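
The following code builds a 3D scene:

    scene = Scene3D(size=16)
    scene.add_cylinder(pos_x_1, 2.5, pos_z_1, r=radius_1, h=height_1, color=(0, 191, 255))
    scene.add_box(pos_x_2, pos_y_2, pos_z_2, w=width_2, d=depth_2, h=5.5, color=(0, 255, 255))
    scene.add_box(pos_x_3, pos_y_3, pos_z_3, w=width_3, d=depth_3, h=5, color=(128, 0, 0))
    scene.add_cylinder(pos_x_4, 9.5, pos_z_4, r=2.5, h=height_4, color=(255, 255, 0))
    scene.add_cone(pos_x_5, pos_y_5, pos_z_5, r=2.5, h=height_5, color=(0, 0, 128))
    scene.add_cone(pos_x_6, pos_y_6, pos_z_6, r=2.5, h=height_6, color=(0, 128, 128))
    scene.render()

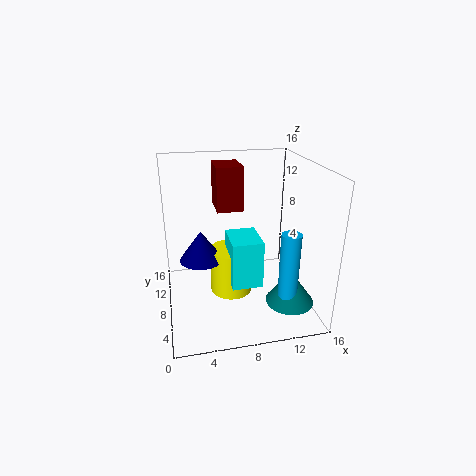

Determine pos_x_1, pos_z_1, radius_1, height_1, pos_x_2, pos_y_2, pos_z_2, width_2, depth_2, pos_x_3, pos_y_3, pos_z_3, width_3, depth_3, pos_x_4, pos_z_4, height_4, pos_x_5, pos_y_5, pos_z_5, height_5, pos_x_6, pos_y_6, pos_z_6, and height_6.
pos_x_1 = 12; pos_z_1 = 3.5; radius_1 = 1; height_1 = 7; pos_x_2 = 7; pos_y_2 = 6; pos_z_2 = 2.5; width_2 = 3.5; depth_2 = 4.5; pos_x_3 = 6; pos_y_3 = 9.5; pos_z_3 = 10.5; width_3 = 3; depth_3 = 4; pos_x_4 = 7.5; pos_z_4 = 0.5; height_4 = 5.5; pos_x_5 = 4; pos_y_5 = 9.5; pos_z_5 = 5; height_5 = 3.5; pos_x_6 = 12.5; pos_y_6 = 3; pos_z_6 = 2.5; height_6 = 3.5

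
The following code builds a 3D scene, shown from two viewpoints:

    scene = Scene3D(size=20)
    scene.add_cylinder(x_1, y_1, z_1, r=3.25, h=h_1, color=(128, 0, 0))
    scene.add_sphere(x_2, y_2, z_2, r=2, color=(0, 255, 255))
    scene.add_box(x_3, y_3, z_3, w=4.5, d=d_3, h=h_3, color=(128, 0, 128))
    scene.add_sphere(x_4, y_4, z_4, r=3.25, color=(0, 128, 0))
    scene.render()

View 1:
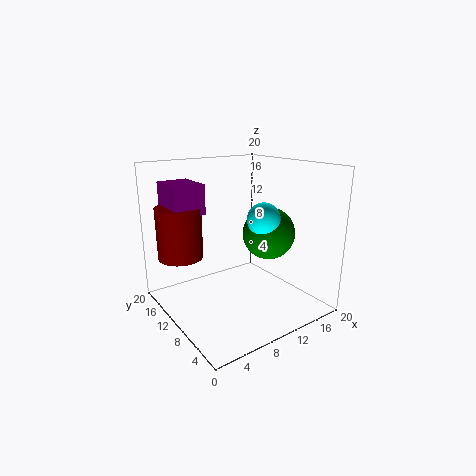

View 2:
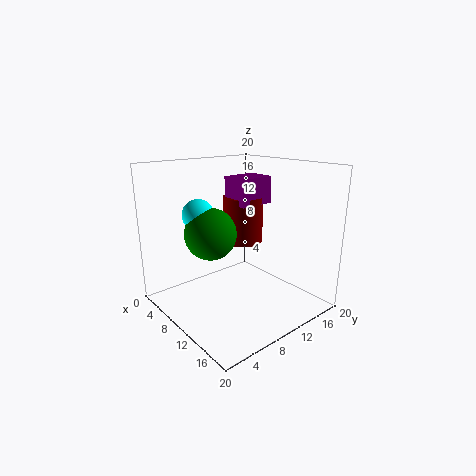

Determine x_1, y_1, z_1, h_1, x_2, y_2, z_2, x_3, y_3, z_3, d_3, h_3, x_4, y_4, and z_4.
x_1 = 4
y_1 = 16
z_1 = 6.5
h_1 = 7.5
x_2 = 9.5
y_2 = 4
z_2 = 14.25
x_3 = 2.5
y_3 = 13.5
z_3 = 13
d_3 = 5.75
h_3 = 4.25
x_4 = 11
y_4 = 4.75
z_4 = 12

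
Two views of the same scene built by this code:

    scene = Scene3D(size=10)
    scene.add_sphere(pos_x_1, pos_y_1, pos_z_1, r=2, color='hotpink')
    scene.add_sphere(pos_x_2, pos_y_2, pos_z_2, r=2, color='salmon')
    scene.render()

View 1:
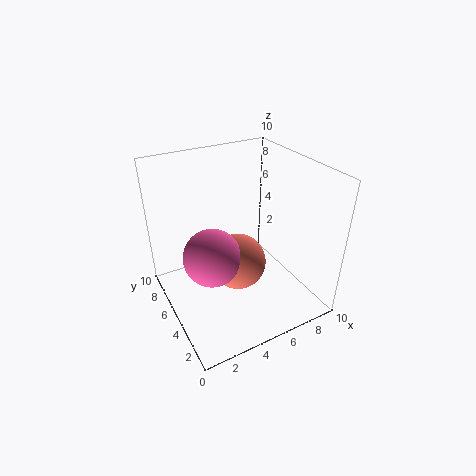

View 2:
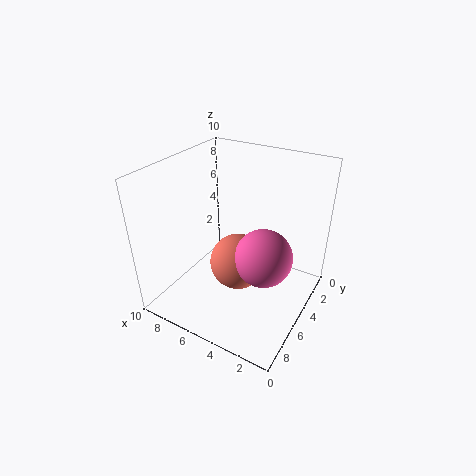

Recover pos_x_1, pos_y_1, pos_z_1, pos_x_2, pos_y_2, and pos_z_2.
pos_x_1 = 3, pos_y_1 = 5, pos_z_1 = 4, pos_x_2 = 5, pos_y_2 = 5, pos_z_2 = 3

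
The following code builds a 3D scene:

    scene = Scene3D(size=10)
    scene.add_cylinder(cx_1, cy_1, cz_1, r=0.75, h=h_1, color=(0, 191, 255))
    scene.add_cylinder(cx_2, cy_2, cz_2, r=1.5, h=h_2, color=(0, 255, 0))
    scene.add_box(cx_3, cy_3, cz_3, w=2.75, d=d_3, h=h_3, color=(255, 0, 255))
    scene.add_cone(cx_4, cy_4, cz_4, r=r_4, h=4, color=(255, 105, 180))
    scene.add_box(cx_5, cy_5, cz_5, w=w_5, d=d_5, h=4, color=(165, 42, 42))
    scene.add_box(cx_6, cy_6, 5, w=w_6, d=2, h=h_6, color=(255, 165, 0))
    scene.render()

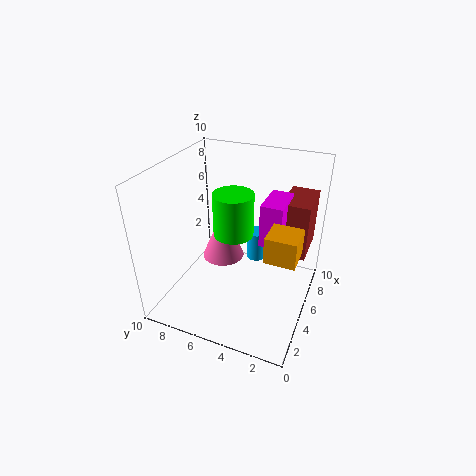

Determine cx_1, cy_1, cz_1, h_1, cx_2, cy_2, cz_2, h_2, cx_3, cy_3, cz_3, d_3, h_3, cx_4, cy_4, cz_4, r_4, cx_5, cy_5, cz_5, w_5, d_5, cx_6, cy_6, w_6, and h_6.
cx_1 = 7.5, cy_1 = 4.5, cz_1 = 2, h_1 = 2.25, cx_2 = 6.5, cy_2 = 6, cz_2 = 4.25, h_2 = 3.25, cx_3 = 5, cy_3 = 2, cz_3 = 4.75, d_3 = 1.5, h_3 = 3, cx_4 = 8.25, cy_4 = 7.75, cz_4 = 0.75, r_4 = 1.75, cx_5 = 6.25, cy_5 = 0.5, cz_5 = 3.5, w_5 = 3.25, d_5 = 2, cx_6 = 3, cy_6 = 0.5, w_6 = 2, h_6 = 1.75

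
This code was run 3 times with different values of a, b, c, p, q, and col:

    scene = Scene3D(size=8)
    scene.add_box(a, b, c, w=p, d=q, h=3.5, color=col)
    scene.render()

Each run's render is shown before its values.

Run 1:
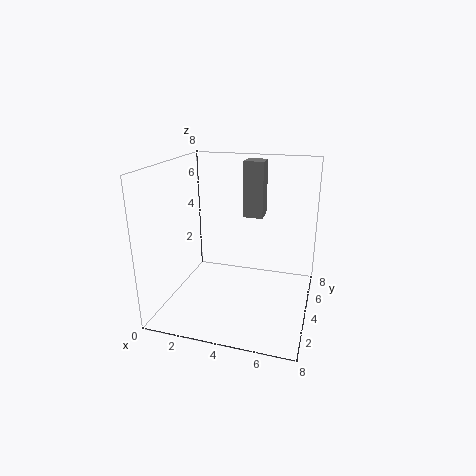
a = 3.5
b = 6.75
c = 4.25
p = 1.25
q = 1.25
col = 'gray'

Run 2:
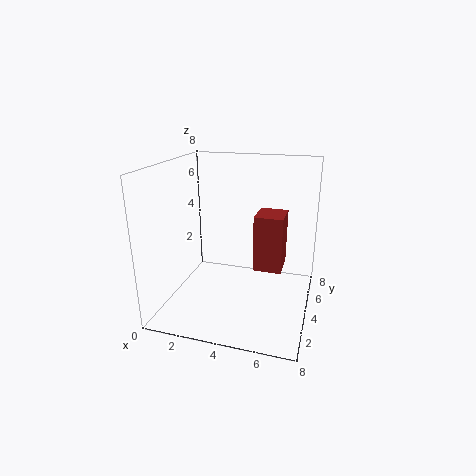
a = 4.5
b = 5.5
c = 1.25
p = 1.75
q = 2
col = 'brown'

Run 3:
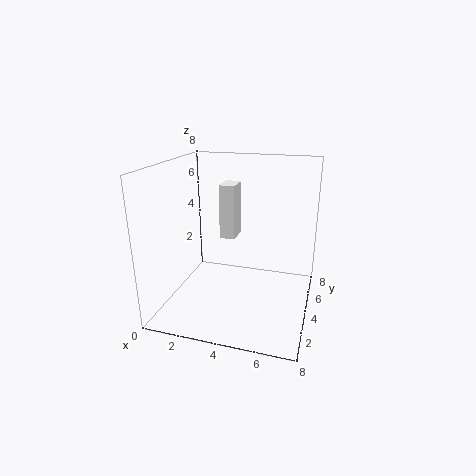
a = 2
b = 6.5
c = 2.75
p = 1
q = 1.5
col = 'white'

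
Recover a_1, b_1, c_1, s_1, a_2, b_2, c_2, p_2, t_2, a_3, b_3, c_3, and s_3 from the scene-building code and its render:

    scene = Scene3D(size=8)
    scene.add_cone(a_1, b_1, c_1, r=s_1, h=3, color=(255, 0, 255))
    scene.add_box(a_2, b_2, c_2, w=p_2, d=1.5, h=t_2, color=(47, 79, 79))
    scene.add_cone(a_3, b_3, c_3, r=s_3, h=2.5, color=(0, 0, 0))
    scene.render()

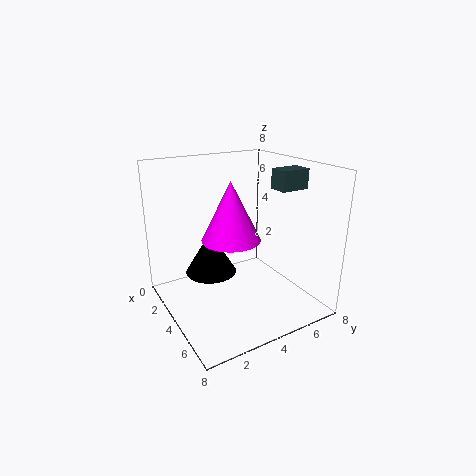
a_1 = 5, b_1 = 3, c_1 = 4.5, s_1 = 1.5, a_2 = 5.5, b_2 = 5, c_2 = 7, p_2 = 1, t_2 = 1, a_3 = 2.5, b_3 = 3, c_3 = 1.5, s_3 = 1.5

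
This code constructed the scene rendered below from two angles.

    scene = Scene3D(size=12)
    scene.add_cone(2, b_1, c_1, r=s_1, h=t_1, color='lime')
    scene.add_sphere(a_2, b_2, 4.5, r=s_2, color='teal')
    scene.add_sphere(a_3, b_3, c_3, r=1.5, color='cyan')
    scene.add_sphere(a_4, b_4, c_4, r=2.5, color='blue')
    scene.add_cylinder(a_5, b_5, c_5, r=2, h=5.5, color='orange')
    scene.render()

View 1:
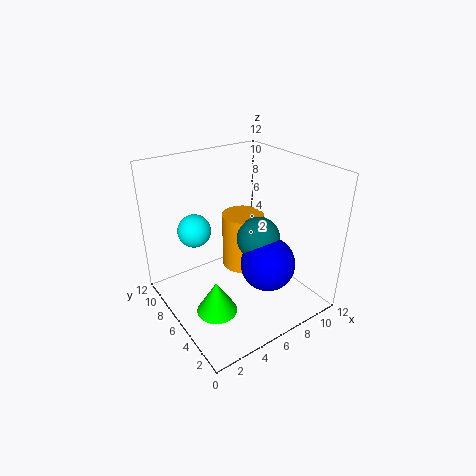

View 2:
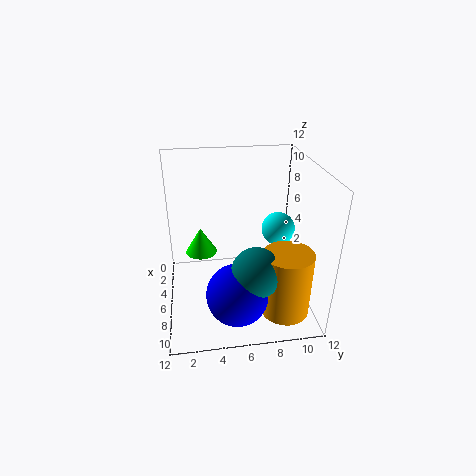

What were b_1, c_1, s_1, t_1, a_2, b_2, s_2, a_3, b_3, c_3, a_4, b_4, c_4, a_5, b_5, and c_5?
b_1 = 3, c_1 = 2.5, s_1 = 1.5, t_1 = 2.5, a_2 = 9, b_2 = 7, s_2 = 2, a_3 = 4, b_3 = 10, c_3 = 5.5, a_4 = 9, b_4 = 5.5, c_4 = 2.5, a_5 = 9, b_5 = 9.5, c_5 = 0.5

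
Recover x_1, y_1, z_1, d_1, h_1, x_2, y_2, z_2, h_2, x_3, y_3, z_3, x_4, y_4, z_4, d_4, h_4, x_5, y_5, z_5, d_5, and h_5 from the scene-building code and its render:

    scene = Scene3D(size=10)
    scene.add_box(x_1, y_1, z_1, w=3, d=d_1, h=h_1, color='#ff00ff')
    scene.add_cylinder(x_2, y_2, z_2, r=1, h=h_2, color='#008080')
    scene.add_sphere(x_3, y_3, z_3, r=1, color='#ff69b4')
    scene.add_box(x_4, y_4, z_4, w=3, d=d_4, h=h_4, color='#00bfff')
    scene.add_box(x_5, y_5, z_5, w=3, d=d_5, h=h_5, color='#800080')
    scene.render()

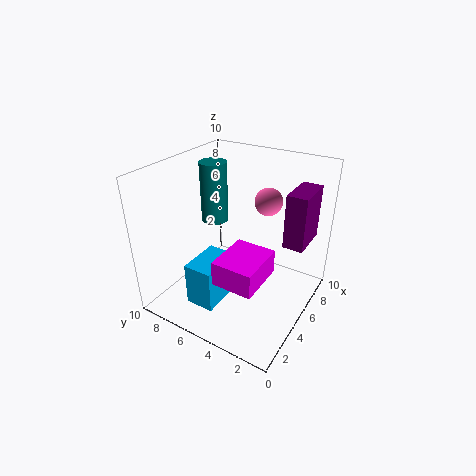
x_1 = 0.5, y_1 = 1.5, z_1 = 4.5, d_1 = 2.5, h_1 = 1.5, x_2 = 6.5, y_2 = 8, z_2 = 5, h_2 = 4.5, x_3 = 7.5, y_3 = 4, z_3 = 7, x_4 = 1.5, y_4 = 5, z_4 = 1, d_4 = 2, h_4 = 3, x_5 = 7, y_5 = 1, z_5 = 4, d_5 = 1.5, h_5 = 4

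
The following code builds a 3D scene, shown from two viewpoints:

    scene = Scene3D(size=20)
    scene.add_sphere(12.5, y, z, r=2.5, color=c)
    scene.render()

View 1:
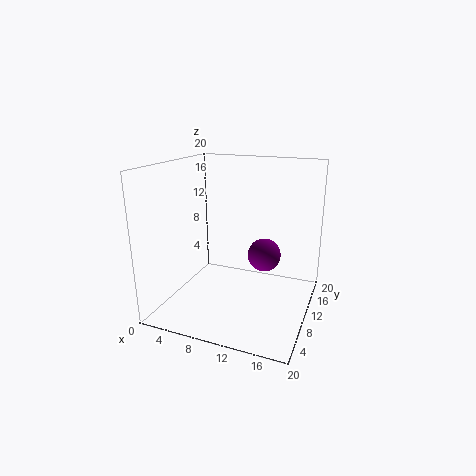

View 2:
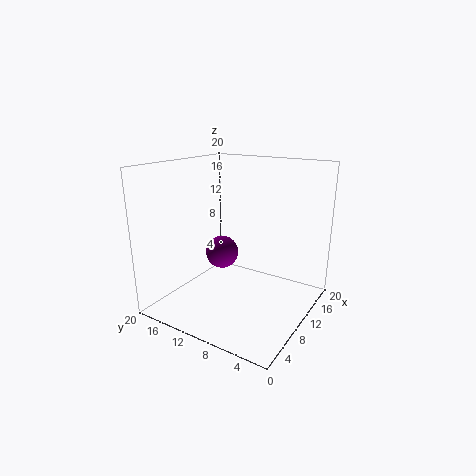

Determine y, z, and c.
y = 14.5; z = 6; c = 'purple'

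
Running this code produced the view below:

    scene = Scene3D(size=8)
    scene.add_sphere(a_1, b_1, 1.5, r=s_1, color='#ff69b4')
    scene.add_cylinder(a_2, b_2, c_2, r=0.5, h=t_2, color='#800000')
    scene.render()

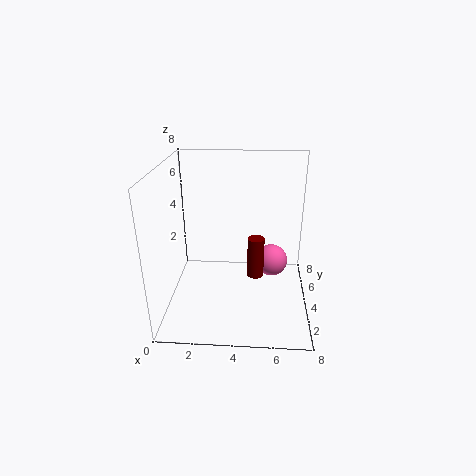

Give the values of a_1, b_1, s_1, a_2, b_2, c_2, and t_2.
a_1 = 6
b_1 = 6
s_1 = 1
a_2 = 5
b_2 = 5
c_2 = 1
t_2 = 2.5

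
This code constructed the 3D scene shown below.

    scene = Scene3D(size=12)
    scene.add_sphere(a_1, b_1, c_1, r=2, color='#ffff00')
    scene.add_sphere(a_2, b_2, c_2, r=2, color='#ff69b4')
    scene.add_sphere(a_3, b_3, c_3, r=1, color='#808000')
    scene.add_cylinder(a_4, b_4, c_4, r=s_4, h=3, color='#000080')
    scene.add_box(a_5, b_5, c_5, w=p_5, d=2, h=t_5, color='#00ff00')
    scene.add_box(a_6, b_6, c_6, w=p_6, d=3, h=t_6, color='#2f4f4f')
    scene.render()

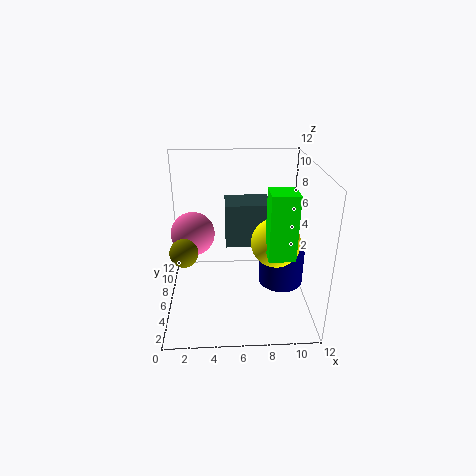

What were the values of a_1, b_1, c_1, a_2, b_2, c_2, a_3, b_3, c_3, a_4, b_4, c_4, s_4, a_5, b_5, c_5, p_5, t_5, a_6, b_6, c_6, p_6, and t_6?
a_1 = 9; b_1 = 5; c_1 = 6; a_2 = 2; b_2 = 9; c_2 = 5; a_3 = 2; b_3 = 2; c_3 = 7; a_4 = 10; b_4 = 7; c_4 = 1; s_4 = 2; a_5 = 8; b_5 = 2; c_5 = 6; p_5 = 2; t_5 = 5; a_6 = 5; b_6 = 8; c_6 = 4; p_6 = 4; t_6 = 4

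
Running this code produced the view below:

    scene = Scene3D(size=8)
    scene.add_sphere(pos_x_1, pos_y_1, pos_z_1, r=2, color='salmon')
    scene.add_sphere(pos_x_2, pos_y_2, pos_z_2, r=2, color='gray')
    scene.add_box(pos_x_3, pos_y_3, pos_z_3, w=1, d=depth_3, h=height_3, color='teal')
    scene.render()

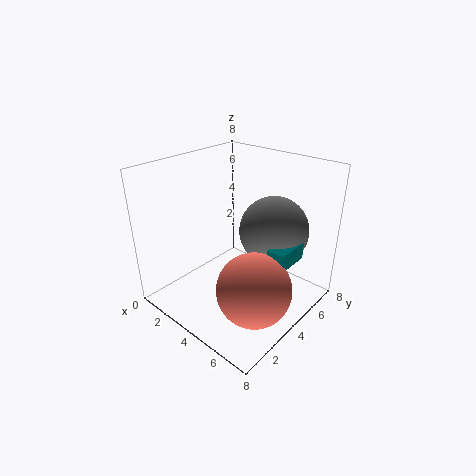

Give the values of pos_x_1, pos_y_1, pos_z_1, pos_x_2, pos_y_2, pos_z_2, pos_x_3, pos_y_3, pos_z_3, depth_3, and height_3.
pos_x_1 = 6, pos_y_1 = 3, pos_z_1 = 2, pos_x_2 = 5, pos_y_2 = 6, pos_z_2 = 4, pos_x_3 = 6, pos_y_3 = 4, pos_z_3 = 3, depth_3 = 2, height_3 = 1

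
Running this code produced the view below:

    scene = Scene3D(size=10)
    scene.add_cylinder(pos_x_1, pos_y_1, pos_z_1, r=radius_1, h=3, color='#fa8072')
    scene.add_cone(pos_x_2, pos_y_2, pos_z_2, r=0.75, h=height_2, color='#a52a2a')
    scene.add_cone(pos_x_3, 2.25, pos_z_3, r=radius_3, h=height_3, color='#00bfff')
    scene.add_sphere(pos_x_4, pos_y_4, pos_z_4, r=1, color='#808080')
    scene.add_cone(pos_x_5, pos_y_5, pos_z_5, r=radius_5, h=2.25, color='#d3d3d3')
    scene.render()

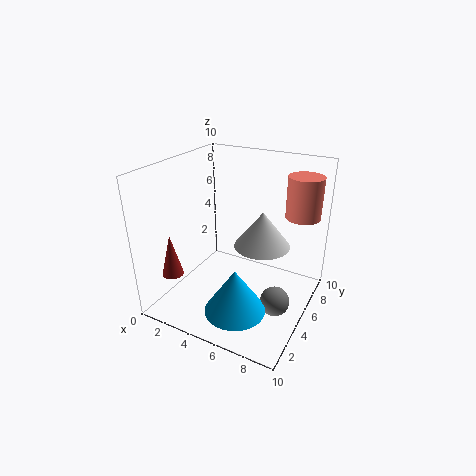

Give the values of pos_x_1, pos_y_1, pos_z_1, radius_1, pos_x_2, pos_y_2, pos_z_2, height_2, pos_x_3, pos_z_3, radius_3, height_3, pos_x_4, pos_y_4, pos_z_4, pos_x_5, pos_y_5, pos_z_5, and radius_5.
pos_x_1 = 8.5, pos_y_1 = 8.25, pos_z_1 = 6, radius_1 = 1.25, pos_x_2 = 1.25, pos_y_2 = 2.25, pos_z_2 = 2.5, height_2 = 3, pos_x_3 = 6.25, pos_z_3 = 1.25, radius_3 = 2, height_3 = 3, pos_x_4 = 8.25, pos_y_4 = 4.25, pos_z_4 = 1.25, pos_x_5 = 7.25, pos_y_5 = 4, pos_z_5 = 5.5, radius_5 = 1.75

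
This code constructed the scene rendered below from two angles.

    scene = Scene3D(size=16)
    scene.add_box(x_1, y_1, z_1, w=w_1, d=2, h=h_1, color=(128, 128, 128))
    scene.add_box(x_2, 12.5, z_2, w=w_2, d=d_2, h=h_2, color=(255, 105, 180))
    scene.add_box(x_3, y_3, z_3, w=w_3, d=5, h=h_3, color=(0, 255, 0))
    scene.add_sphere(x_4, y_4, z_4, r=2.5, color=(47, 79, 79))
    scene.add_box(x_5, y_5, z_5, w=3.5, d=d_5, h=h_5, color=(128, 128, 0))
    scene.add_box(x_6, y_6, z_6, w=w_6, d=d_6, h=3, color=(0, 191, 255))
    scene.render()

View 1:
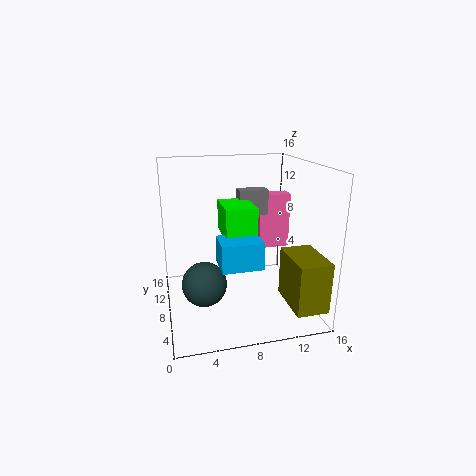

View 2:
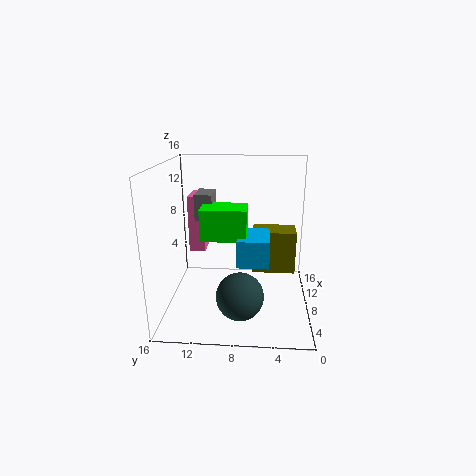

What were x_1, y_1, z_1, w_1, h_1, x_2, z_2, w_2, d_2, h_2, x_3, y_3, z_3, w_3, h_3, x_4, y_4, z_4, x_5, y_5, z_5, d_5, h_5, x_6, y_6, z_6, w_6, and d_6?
x_1 = 9
y_1 = 11
z_1 = 9.5
w_1 = 3.5
h_1 = 3
x_2 = 12
z_2 = 4.5
w_2 = 4
d_2 = 2
h_2 = 7
x_3 = 6.5
y_3 = 7
z_3 = 8
w_3 = 3.5
h_3 = 3.5
x_4 = 4
y_4 = 7.5
z_4 = 3
x_5 = 12.5
y_5 = 1
z_5 = 1.5
d_5 = 5.5
h_5 = 5.5
x_6 = 5.5
y_6 = 4.5
z_6 = 5.5
w_6 = 4.5
d_6 = 3.5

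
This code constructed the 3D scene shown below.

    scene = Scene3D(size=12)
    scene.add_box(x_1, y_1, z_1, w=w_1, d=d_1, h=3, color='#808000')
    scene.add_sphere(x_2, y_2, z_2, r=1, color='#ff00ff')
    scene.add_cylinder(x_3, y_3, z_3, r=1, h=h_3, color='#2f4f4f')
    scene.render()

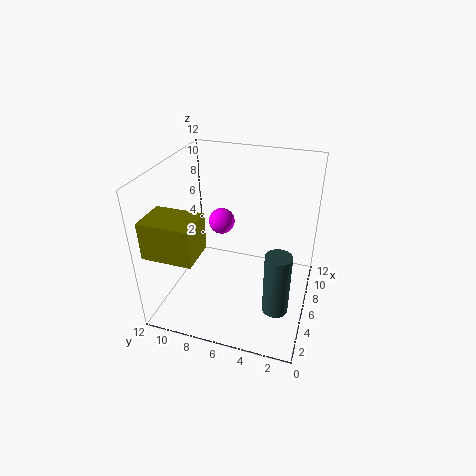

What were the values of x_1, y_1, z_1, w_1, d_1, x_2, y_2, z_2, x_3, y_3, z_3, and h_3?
x_1 = 1; y_1 = 8; z_1 = 6; w_1 = 3; d_1 = 4; x_2 = 5; y_2 = 7; z_2 = 8; x_3 = 3; y_3 = 2; z_3 = 2; h_3 = 5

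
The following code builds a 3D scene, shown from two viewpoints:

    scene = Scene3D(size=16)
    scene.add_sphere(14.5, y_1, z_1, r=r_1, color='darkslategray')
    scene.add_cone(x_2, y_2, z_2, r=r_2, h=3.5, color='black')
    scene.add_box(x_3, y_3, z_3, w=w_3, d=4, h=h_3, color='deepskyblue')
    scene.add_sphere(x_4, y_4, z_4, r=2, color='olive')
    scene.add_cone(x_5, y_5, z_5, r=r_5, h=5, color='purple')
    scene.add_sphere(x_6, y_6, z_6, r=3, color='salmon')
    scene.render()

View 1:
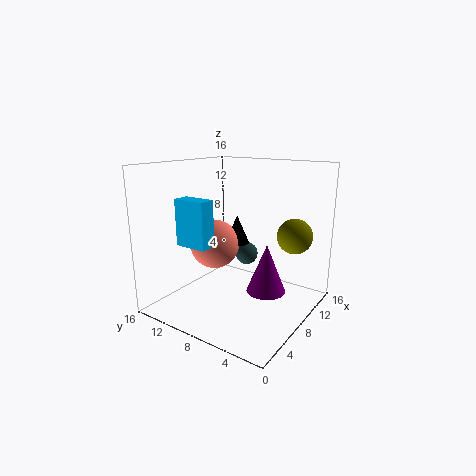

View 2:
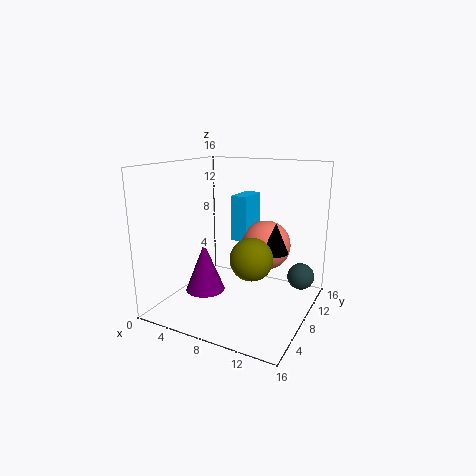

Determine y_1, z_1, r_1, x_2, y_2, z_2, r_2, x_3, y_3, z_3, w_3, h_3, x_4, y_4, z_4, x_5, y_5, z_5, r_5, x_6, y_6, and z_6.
y_1 = 11; z_1 = 3.5; r_1 = 1.5; x_2 = 11.5; y_2 = 10.5; z_2 = 6; r_2 = 1.5; x_3 = 5.5; y_3 = 11; z_3 = 6.5; w_3 = 2; h_3 = 5.5; x_4 = 12; y_4 = 3; z_4 = 8; x_5 = 6.5; y_5 = 3.5; z_5 = 3.5; r_5 = 2; x_6 = 9.5; y_6 = 12.5; z_6 = 6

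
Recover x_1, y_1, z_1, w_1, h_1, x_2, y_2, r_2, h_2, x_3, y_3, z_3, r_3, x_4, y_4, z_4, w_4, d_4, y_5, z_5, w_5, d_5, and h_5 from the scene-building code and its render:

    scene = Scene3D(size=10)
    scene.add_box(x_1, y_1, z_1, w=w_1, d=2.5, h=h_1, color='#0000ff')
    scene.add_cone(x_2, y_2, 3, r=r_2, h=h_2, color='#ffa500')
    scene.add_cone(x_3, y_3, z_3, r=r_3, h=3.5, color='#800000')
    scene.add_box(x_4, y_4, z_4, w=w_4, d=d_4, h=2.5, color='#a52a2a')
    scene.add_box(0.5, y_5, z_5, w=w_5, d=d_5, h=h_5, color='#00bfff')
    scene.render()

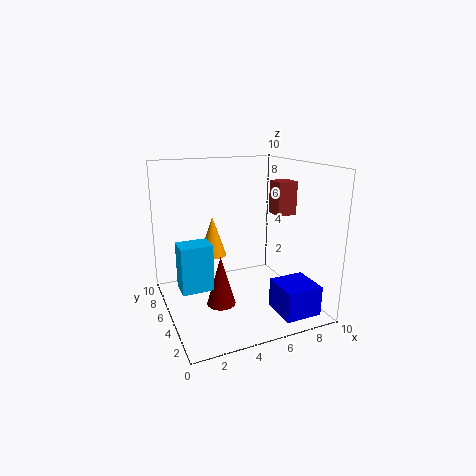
x_1 = 6.5
y_1 = 0.5
z_1 = 0.5
w_1 = 2.5
h_1 = 2
x_2 = 4
y_2 = 7.5
r_2 = 1
h_2 = 3
x_3 = 3.5
y_3 = 4.5
z_3 = 0.5
r_3 = 1
x_4 = 8.5
y_4 = 5.5
z_4 = 6
w_4 = 1.5
d_4 = 1.5
y_5 = 3
z_5 = 2.5
w_5 = 2
d_5 = 1.5
h_5 = 3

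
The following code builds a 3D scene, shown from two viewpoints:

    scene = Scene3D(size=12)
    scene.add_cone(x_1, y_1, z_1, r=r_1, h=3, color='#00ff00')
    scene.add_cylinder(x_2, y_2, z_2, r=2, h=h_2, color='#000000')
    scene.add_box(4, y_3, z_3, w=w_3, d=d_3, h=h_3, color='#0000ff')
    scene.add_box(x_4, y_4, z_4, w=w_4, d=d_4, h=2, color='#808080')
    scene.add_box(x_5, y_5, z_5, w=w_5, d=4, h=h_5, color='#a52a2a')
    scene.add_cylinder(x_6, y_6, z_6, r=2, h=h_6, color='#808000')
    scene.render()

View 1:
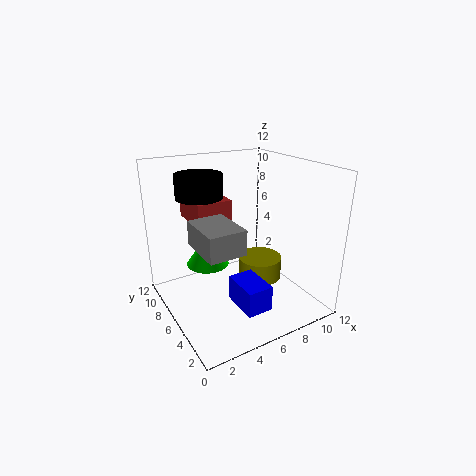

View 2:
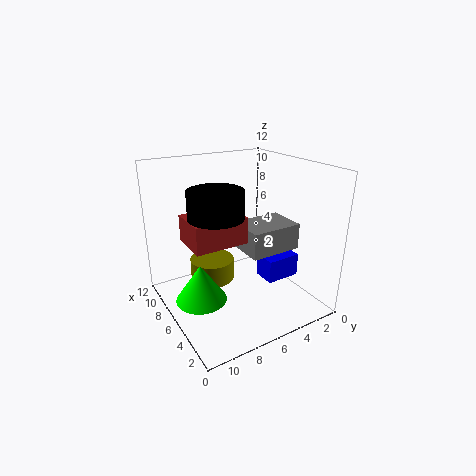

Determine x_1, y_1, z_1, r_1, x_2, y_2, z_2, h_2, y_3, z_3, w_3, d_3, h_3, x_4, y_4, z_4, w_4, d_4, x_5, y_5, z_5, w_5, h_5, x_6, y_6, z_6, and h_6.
x_1 = 5
y_1 = 10
z_1 = 2
r_1 = 2
x_2 = 4
y_2 = 9
z_2 = 9
h_2 = 2
y_3 = 1
z_3 = 2
w_3 = 2
d_3 = 3
h_3 = 2
x_4 = 2
y_4 = 3
z_4 = 6
w_4 = 3
d_4 = 4
x_5 = 3
y_5 = 7
z_5 = 7
w_5 = 3
h_5 = 2
x_6 = 9
y_6 = 7
z_6 = 1
h_6 = 2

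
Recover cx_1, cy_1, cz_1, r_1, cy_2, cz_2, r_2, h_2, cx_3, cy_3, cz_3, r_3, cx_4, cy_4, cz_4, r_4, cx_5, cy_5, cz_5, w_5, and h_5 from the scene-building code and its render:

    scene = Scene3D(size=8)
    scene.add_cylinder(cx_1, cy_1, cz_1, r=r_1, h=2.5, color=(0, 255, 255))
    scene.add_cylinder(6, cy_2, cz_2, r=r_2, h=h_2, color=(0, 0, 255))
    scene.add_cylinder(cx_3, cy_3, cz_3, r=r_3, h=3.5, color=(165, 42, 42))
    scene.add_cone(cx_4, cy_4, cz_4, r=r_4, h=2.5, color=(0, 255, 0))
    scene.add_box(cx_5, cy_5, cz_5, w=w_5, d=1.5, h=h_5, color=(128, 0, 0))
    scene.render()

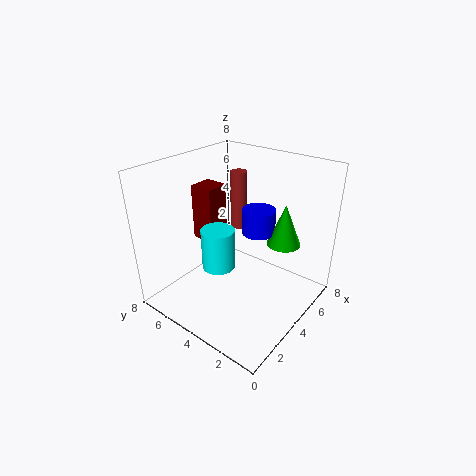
cx_1 = 4, cy_1 = 5.5, cz_1 = 1.5, r_1 = 1, cy_2 = 4, cz_2 = 3.5, r_2 = 1, h_2 = 1.5, cx_3 = 6, cy_3 = 5.5, cz_3 = 3.5, r_3 = 0.5, cx_4 = 6.5, cy_4 = 2.5, cz_4 = 3, r_4 = 1, cx_5 = 4.5, cy_5 = 6.5, cz_5 = 2.5, w_5 = 1.5, h_5 = 3.5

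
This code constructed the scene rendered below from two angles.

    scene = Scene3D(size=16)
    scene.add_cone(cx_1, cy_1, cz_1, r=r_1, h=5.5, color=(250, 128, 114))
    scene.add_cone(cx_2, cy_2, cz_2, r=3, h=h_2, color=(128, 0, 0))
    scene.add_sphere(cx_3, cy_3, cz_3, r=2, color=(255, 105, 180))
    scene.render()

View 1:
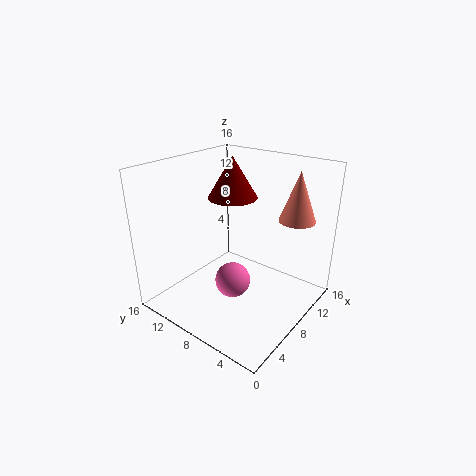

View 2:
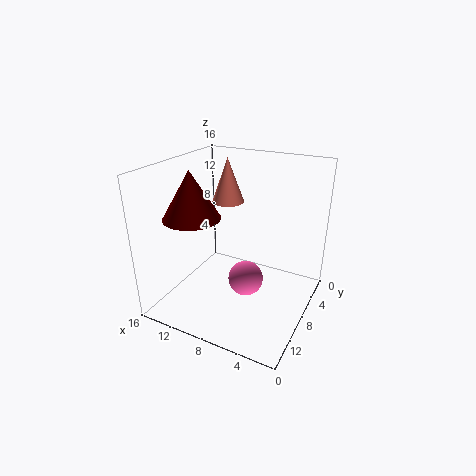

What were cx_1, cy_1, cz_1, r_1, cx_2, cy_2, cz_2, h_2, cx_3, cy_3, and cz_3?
cx_1 = 12; cy_1 = 3; cz_1 = 10; r_1 = 2; cx_2 = 11.5; cy_2 = 11.5; cz_2 = 11; h_2 = 5; cx_3 = 7; cy_3 = 8; cz_3 = 3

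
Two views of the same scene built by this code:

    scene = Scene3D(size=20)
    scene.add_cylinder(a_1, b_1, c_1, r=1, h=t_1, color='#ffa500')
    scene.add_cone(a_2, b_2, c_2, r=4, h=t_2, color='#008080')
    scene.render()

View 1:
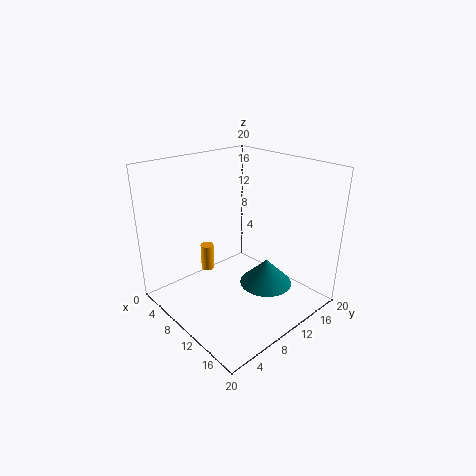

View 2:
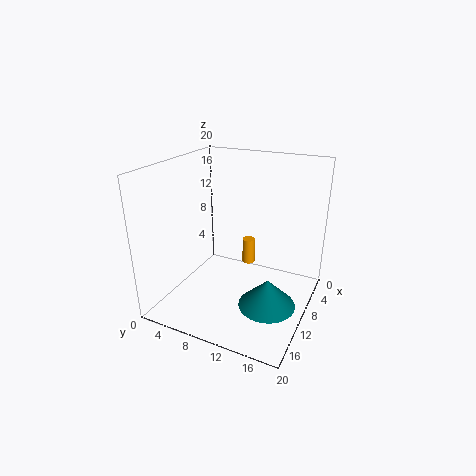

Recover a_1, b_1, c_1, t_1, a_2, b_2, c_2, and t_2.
a_1 = 4; b_1 = 9; c_1 = 3; t_1 = 4; a_2 = 11; b_2 = 15; c_2 = 1; t_2 = 4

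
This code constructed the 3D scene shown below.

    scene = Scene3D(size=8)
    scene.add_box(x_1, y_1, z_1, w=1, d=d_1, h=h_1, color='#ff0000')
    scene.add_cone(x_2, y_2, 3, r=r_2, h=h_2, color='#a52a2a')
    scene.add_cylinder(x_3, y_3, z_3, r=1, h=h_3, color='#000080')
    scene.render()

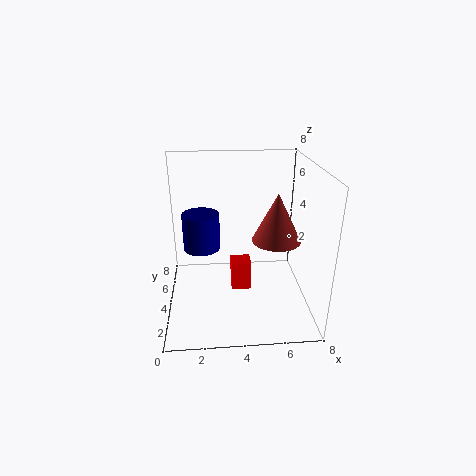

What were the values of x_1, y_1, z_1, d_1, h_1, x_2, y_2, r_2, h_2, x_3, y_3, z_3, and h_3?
x_1 = 3.5, y_1 = 2, z_1 = 2, d_1 = 1, h_1 = 1.5, x_2 = 6.5, y_2 = 5.5, r_2 = 1.5, h_2 = 3, x_3 = 2, y_3 = 4, z_3 = 3.5, h_3 = 2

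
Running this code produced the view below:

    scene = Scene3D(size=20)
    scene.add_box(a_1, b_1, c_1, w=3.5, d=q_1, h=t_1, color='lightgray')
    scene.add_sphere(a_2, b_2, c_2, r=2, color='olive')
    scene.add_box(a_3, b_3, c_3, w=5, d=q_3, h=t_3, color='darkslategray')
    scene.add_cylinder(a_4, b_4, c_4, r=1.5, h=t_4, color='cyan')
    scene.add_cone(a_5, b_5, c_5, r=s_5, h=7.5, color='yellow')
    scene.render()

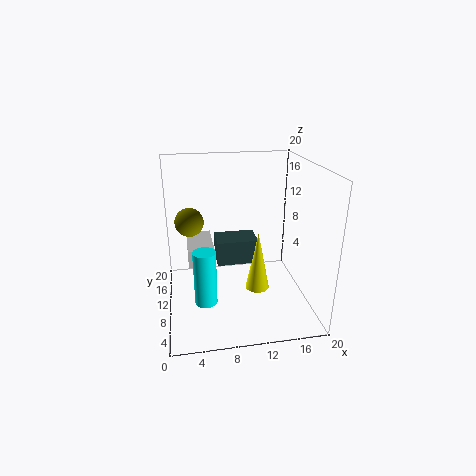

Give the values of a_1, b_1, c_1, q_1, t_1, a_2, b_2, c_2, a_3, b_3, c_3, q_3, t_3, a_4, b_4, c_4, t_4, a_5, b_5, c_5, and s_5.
a_1 = 3
b_1 = 8
c_1 = 7
q_1 = 6.5
t_1 = 2.5
a_2 = 3.5
b_2 = 12
c_2 = 12
a_3 = 6.5
b_3 = 4.5
c_3 = 9
q_3 = 3.5
t_3 = 3
a_4 = 5
b_4 = 6.5
c_4 = 2.5
t_4 = 7.5
a_5 = 11.5
b_5 = 4.5
c_5 = 5.5
s_5 = 1.5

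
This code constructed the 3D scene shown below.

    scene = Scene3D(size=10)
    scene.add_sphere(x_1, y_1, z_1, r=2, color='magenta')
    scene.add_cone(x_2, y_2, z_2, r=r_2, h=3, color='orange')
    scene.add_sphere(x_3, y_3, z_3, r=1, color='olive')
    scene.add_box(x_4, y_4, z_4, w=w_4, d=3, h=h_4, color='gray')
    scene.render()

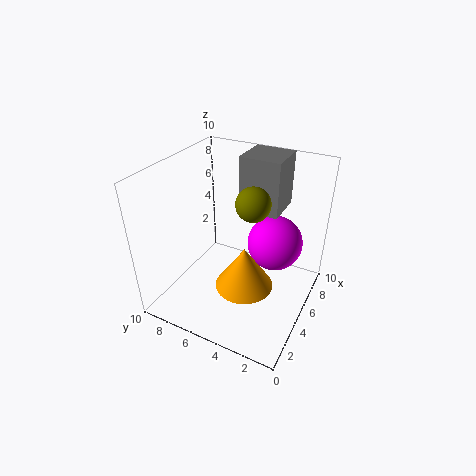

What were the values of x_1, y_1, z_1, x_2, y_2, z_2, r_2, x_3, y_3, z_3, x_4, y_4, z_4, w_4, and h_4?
x_1 = 7
y_1 = 3
z_1 = 4
x_2 = 4
y_2 = 4
z_2 = 2
r_2 = 2
x_3 = 3
y_3 = 3
z_3 = 9
x_4 = 7
y_4 = 3
z_4 = 6
w_4 = 3
h_4 = 4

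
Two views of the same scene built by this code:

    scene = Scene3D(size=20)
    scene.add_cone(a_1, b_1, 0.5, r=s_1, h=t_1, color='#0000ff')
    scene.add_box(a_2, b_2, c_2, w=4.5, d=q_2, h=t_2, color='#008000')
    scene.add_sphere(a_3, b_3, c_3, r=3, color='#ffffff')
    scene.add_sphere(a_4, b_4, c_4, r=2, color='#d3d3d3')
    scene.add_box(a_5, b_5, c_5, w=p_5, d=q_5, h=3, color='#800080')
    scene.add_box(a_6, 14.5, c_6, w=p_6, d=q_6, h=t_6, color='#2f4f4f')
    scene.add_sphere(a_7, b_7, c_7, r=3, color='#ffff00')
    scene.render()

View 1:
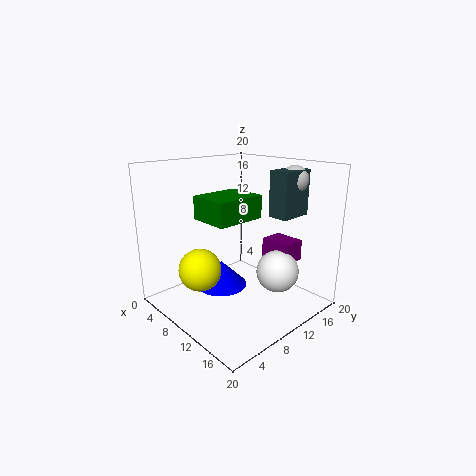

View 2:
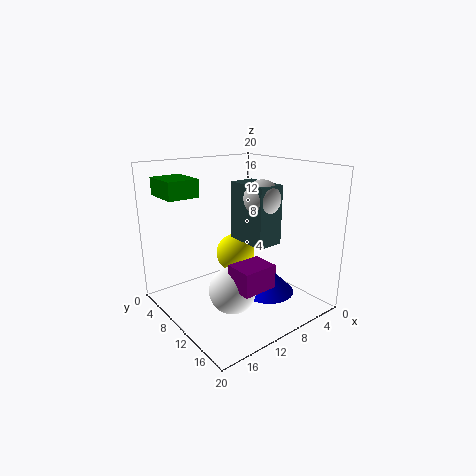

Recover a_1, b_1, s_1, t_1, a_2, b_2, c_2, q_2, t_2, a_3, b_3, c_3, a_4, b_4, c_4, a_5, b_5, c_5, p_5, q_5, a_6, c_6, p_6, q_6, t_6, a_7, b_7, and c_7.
a_1 = 5; b_1 = 11; s_1 = 4; t_1 = 4; a_2 = 13.5; b_2 = 0.5; c_2 = 15.5; q_2 = 5.5; t_2 = 2.5; a_3 = 14; b_3 = 14; c_3 = 5; a_4 = 13; b_4 = 18; c_4 = 17.5; a_5 = 10.5; b_5 = 14.5; c_5 = 6; p_5 = 4.5; q_5 = 3.5; a_6 = 11.5; c_6 = 12.5; p_6 = 3; q_6 = 5; t_6 = 6.5; a_7 = 7; b_7 = 5.5; c_7 = 5.5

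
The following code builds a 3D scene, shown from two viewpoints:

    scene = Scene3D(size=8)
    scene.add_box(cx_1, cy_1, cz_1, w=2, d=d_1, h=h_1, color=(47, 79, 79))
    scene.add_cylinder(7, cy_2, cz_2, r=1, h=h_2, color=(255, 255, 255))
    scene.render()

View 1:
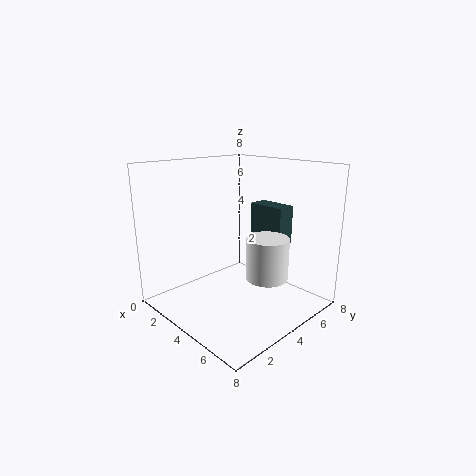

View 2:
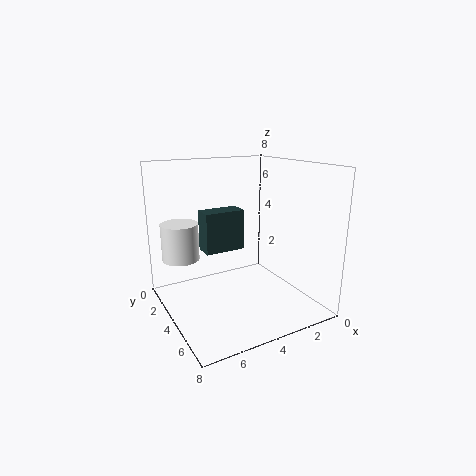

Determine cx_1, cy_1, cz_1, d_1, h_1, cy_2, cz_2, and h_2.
cx_1 = 4.5
cy_1 = 4.5
cz_1 = 4
d_1 = 1
h_1 = 2
cy_2 = 3
cz_2 = 3
h_2 = 2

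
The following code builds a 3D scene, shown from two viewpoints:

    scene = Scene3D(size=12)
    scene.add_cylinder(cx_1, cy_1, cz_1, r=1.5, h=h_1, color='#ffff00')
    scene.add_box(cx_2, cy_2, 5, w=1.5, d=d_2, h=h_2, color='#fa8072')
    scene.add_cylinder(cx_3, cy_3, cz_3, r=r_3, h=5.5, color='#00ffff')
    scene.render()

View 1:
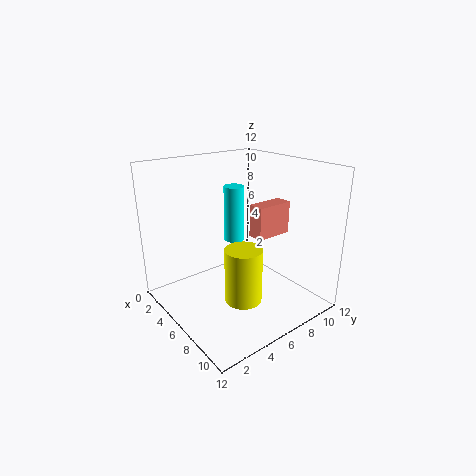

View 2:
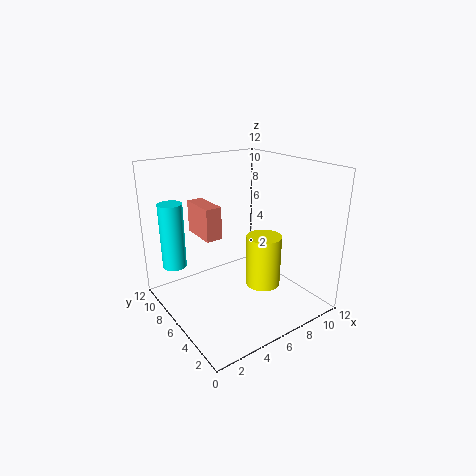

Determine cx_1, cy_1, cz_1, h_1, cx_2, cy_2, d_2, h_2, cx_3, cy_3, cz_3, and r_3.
cx_1 = 8, cy_1 = 5, cz_1 = 1.5, h_1 = 4.5, cx_2 = 4.5, cy_2 = 8.5, d_2 = 3.5, h_2 = 3, cx_3 = 1.5, cy_3 = 9, cz_3 = 3.5, r_3 = 1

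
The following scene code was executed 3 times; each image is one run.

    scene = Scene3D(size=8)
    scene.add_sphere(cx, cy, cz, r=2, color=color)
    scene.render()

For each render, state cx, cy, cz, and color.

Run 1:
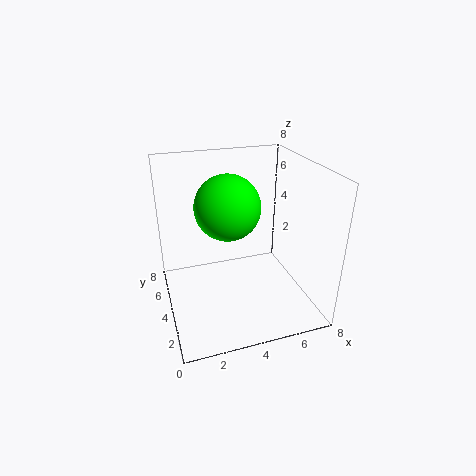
cx = 4; cy = 6; cz = 5; color = 'lime'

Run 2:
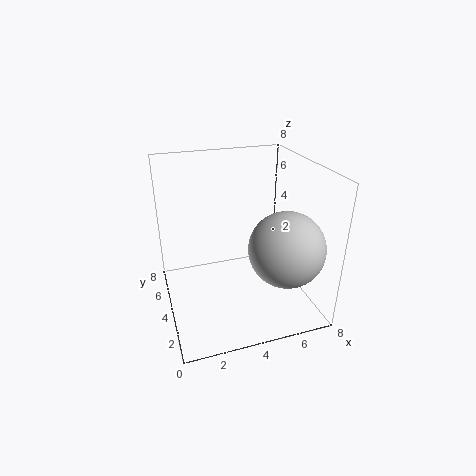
cx = 6; cy = 2; cz = 4; color = 'lightgray'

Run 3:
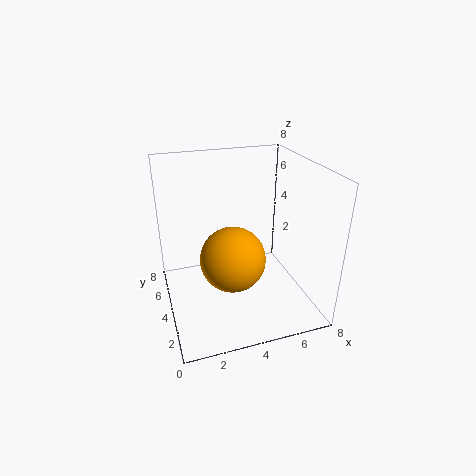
cx = 4; cy = 5; cz = 2; color = 'orange'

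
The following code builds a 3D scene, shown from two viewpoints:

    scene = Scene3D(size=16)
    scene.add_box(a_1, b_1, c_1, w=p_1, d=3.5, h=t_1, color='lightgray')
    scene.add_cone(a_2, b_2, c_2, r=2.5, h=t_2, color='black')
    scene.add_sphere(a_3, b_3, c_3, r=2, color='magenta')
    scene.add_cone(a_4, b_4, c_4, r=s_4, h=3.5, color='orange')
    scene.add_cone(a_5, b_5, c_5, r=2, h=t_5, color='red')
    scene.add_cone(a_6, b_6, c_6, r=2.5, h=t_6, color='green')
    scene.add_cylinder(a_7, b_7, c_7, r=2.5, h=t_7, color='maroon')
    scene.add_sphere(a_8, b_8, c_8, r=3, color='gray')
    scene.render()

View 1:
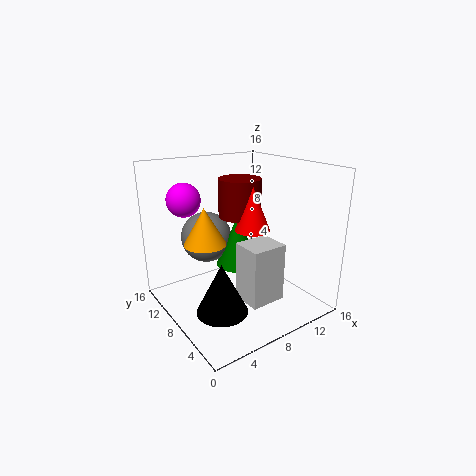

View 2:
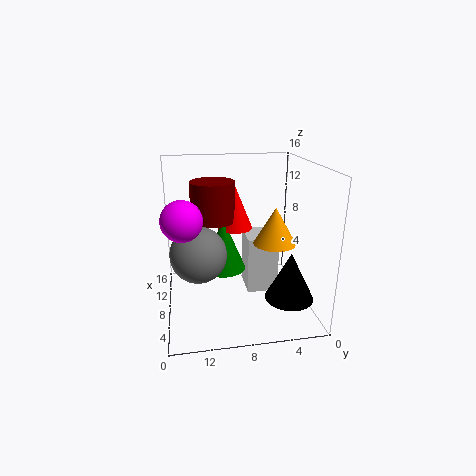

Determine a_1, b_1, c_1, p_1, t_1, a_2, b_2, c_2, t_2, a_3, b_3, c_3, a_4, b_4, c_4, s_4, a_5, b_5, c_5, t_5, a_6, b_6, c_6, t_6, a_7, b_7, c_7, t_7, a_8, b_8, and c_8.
a_1 = 7; b_1 = 3.5; c_1 = 1.5; p_1 = 4; t_1 = 6.5; a_2 = 3; b_2 = 3.5; c_2 = 3; t_2 = 5; a_3 = 4.5; b_3 = 14; c_3 = 11.5; a_4 = 2.5; b_4 = 5.5; c_4 = 9.5; s_4 = 2; a_5 = 10; b_5 = 8; c_5 = 8.5; t_5 = 5; a_6 = 9; b_6 = 9.5; c_6 = 4; t_6 = 6; a_7 = 10; b_7 = 10.5; c_7 = 9.5; t_7 = 4.5; a_8 = 6.5; b_8 = 12.5; c_8 = 7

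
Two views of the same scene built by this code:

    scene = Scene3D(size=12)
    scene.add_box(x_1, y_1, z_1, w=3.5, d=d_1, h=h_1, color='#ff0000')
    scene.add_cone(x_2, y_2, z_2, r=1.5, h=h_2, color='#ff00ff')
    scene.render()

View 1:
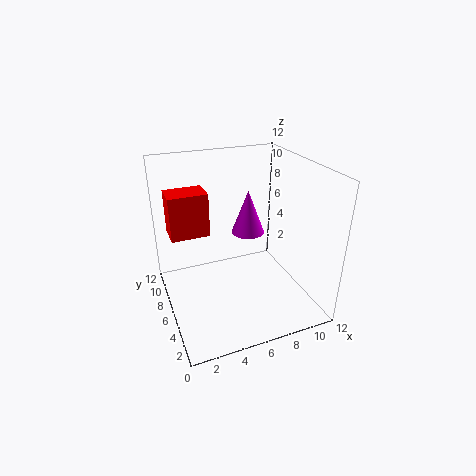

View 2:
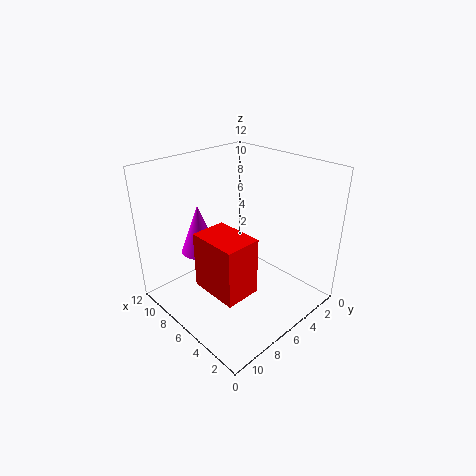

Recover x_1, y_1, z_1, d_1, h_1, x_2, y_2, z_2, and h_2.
x_1 = 1, y_1 = 9, z_1 = 5, d_1 = 2.5, h_1 = 4, x_2 = 8, y_2 = 8.5, z_2 = 5, h_2 = 4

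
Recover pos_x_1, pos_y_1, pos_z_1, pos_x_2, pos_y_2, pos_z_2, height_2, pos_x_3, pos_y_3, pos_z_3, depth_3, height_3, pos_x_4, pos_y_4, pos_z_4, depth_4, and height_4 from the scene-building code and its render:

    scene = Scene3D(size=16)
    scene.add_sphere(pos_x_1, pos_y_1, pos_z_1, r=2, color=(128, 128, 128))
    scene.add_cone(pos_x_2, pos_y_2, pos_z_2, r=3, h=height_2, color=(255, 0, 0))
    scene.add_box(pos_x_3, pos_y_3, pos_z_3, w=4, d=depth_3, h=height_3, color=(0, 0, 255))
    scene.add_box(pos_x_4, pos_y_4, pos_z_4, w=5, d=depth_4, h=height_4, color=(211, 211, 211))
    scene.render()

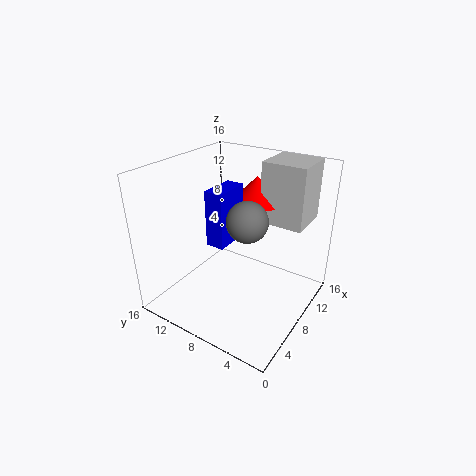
pos_x_1 = 5, pos_y_1 = 5, pos_z_1 = 12, pos_x_2 = 12, pos_y_2 = 8, pos_z_2 = 11, height_2 = 3, pos_x_3 = 5, pos_y_3 = 8, pos_z_3 = 8, depth_3 = 2, height_3 = 6, pos_x_4 = 11, pos_y_4 = 2, pos_z_4 = 9, depth_4 = 5, height_4 = 7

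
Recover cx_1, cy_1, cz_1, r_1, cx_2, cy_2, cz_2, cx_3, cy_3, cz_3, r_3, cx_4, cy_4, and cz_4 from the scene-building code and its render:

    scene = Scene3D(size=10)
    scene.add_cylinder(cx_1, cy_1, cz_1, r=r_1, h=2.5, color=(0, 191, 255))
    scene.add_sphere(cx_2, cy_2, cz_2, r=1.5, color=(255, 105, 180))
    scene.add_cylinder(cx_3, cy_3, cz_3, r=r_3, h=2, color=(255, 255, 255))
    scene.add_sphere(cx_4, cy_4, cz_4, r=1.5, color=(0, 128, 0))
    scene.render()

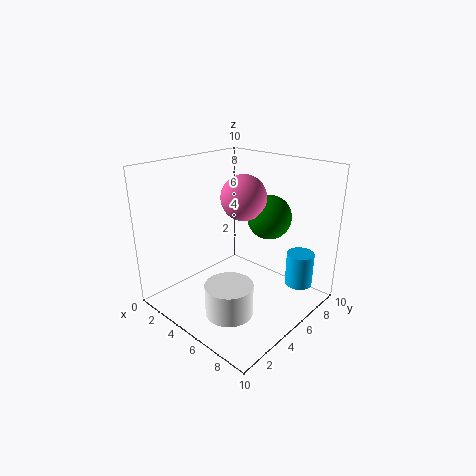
cx_1 = 8; cy_1 = 8.5; cz_1 = 1; r_1 = 1; cx_2 = 5.5; cy_2 = 5; cz_2 = 8; cx_3 = 7; cy_3 = 2; cz_3 = 1.5; r_3 = 1.5; cx_4 = 6.5; cy_4 = 6.5; cz_4 = 6.5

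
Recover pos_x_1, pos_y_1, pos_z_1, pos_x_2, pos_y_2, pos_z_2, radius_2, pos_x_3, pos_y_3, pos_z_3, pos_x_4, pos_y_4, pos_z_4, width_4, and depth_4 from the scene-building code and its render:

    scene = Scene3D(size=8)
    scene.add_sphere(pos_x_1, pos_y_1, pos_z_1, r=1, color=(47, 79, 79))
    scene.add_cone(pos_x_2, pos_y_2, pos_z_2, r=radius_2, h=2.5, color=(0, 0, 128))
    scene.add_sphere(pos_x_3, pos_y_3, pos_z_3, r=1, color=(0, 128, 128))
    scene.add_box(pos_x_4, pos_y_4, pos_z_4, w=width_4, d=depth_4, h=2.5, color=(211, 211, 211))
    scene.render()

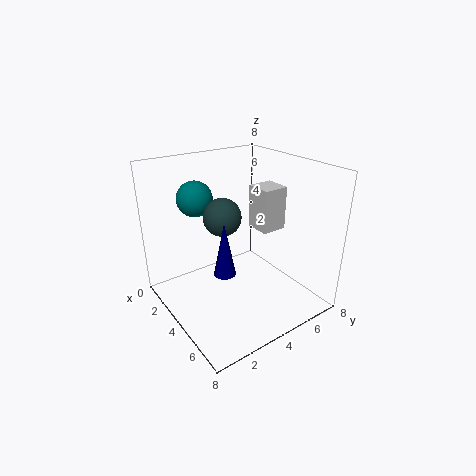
pos_x_1 = 4
pos_y_1 = 3
pos_z_1 = 5.5
pos_x_2 = 6.5
pos_y_2 = 1.5
pos_z_2 = 4
radius_2 = 0.5
pos_x_3 = 2
pos_y_3 = 2.5
pos_z_3 = 6
pos_x_4 = 3
pos_y_4 = 5.5
pos_z_4 = 4
width_4 = 1.5
depth_4 = 1.5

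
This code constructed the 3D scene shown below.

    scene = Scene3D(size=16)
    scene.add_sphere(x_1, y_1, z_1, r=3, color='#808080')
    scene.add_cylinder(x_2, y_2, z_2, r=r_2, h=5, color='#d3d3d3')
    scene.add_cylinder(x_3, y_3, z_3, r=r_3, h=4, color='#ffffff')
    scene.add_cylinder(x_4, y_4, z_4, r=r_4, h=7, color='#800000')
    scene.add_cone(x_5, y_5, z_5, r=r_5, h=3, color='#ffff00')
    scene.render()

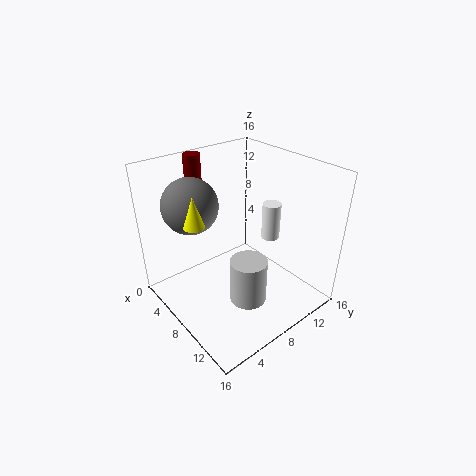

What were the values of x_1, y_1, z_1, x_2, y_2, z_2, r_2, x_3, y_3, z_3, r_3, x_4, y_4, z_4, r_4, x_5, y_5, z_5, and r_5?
x_1 = 5, y_1 = 4, z_1 = 12, x_2 = 11, y_2 = 7, z_2 = 2, r_2 = 2, x_3 = 10, y_3 = 11, z_3 = 8, r_3 = 1, x_4 = 1, y_4 = 7, z_4 = 9, r_4 = 1, x_5 = 9, y_5 = 2, z_5 = 12, r_5 = 1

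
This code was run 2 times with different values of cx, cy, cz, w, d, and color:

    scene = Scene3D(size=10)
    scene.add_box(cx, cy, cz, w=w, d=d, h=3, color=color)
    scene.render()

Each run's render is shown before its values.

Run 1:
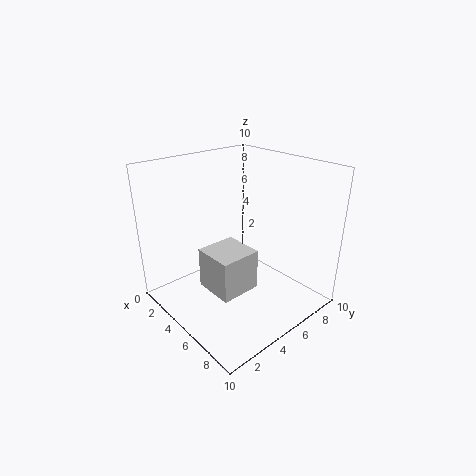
cx = 3
cy = 3
cz = 1
w = 3
d = 3
color = 'lightgray'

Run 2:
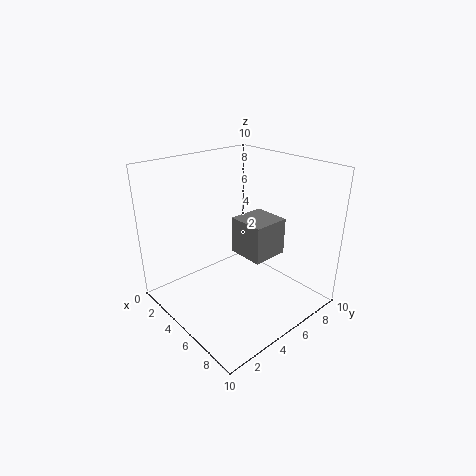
cx = 2
cy = 7
cz = 2
w = 3
d = 3
color = 'gray'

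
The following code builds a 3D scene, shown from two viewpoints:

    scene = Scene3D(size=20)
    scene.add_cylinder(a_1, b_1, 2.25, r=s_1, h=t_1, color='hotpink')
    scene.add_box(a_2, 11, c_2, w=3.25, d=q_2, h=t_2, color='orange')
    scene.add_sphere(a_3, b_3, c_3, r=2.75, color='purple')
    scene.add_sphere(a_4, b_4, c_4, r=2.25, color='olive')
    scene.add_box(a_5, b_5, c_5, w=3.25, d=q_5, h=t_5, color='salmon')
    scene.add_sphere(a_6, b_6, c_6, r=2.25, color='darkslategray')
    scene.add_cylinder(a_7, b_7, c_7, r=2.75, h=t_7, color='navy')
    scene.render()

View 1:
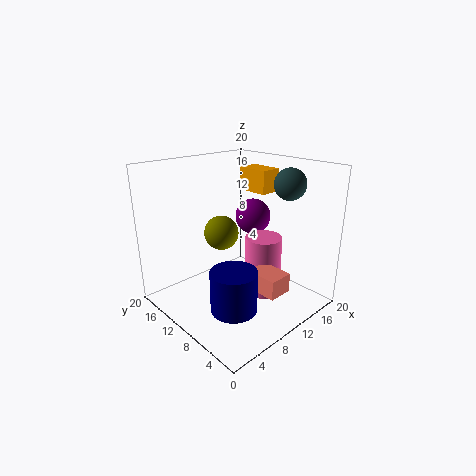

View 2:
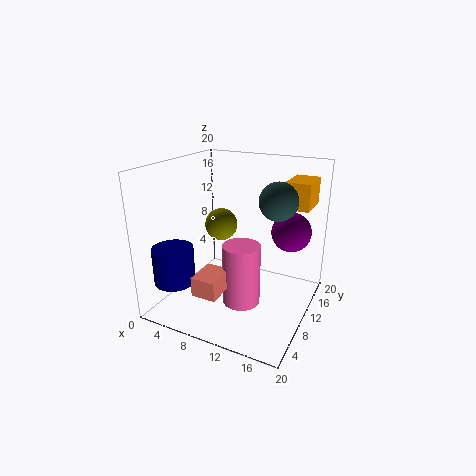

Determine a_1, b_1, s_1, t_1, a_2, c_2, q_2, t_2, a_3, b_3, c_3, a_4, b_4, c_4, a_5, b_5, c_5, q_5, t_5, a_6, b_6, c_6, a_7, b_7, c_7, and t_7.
a_1 = 12; b_1 = 7; s_1 = 2.5; t_1 = 8.25; a_2 = 16; c_2 = 14.75; q_2 = 5; t_2 = 3.5; a_3 = 16.5; b_3 = 13.5; c_3 = 10.75; a_4 = 7.25; b_4 = 10.25; c_4 = 11.5; a_5 = 7.75; b_5 = 1.5; c_5 = 5; q_5 = 4.25; t_5 = 2.5; a_6 = 16.75; b_6 = 6.75; c_6 = 17; a_7 = 3.5; b_7 = 3.75; c_7 = 4.75; t_7 = 5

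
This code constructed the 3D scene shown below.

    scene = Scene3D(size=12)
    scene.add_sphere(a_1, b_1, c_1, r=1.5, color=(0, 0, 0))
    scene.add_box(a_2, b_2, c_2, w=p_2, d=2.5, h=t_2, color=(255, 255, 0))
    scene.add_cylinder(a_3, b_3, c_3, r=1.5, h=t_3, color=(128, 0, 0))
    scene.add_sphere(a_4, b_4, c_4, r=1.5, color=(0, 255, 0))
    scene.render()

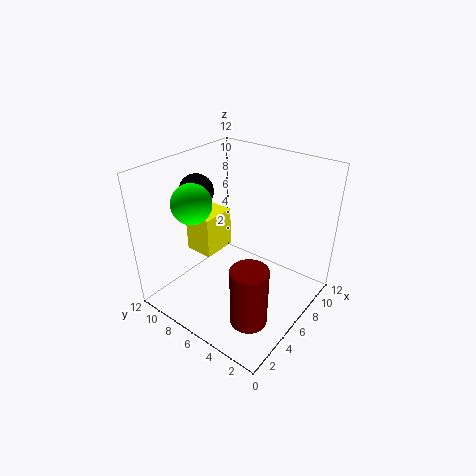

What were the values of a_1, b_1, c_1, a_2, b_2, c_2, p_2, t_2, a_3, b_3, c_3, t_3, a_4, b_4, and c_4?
a_1 = 6; b_1 = 10.5; c_1 = 9; a_2 = 4.5; b_2 = 8; c_2 = 4; p_2 = 3; t_2 = 3.5; a_3 = 3.5; b_3 = 3; c_3 = 0.5; t_3 = 5; a_4 = 2.5; b_4 = 7.5; c_4 = 10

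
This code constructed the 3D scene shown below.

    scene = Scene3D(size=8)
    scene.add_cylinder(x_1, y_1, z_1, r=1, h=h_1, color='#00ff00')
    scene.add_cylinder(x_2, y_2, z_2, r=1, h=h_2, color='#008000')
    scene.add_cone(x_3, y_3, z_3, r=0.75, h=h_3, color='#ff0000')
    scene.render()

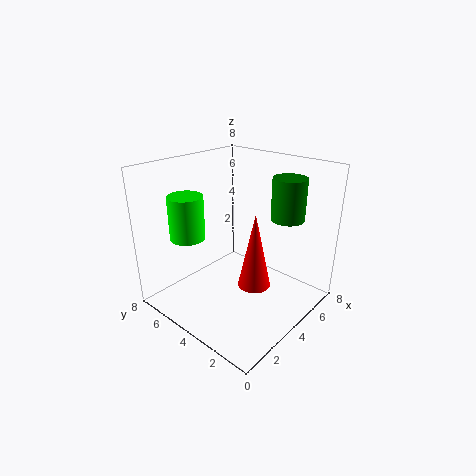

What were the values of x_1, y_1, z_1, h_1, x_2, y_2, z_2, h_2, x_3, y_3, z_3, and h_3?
x_1 = 2.5, y_1 = 6.5, z_1 = 3.75, h_1 = 2.5, x_2 = 7, y_2 = 2.75, z_2 = 4.5, h_2 = 2.5, x_3 = 2, y_3 = 1.25, z_3 = 3.25, h_3 = 3.5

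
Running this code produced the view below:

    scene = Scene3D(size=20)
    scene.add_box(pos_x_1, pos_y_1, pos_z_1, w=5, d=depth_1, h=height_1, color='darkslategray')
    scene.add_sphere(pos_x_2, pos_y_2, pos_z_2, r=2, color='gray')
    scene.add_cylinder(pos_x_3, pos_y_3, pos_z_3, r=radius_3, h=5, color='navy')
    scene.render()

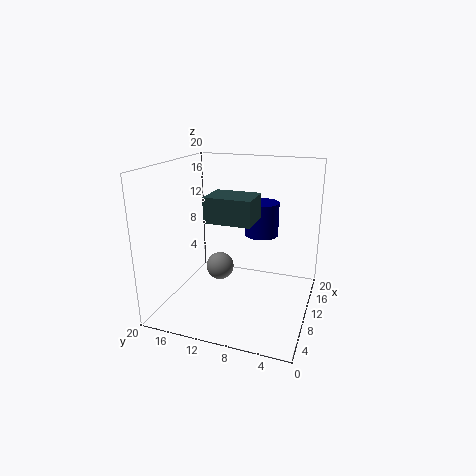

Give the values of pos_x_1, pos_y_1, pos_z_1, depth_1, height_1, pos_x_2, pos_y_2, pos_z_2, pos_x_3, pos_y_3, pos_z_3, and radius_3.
pos_x_1 = 7.5; pos_y_1 = 7.5; pos_z_1 = 12.5; depth_1 = 6.5; height_1 = 3.5; pos_x_2 = 10.5; pos_y_2 = 13; pos_z_2 = 5; pos_x_3 = 15; pos_y_3 = 8; pos_z_3 = 9; radius_3 = 2.5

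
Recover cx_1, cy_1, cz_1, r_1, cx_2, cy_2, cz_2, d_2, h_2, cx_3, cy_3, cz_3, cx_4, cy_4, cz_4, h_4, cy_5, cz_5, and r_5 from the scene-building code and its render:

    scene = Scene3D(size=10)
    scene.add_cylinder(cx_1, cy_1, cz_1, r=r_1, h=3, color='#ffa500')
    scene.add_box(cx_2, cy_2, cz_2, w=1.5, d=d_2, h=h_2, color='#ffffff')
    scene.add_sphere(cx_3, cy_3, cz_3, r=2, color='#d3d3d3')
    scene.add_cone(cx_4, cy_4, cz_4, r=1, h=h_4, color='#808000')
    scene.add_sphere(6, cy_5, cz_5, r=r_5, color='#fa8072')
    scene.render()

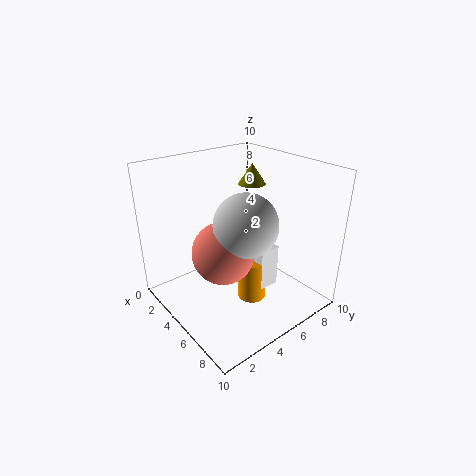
cx_1 = 6
cy_1 = 5.5
cz_1 = 0.5
r_1 = 1
cx_2 = 5.5
cy_2 = 5.5
cz_2 = 1.5
d_2 = 1.5
h_2 = 3
cx_3 = 7
cy_3 = 4
cz_3 = 7
cx_4 = 3.5
cy_4 = 7.5
cz_4 = 8
h_4 = 1.5
cy_5 = 3
cz_5 = 5
r_5 = 2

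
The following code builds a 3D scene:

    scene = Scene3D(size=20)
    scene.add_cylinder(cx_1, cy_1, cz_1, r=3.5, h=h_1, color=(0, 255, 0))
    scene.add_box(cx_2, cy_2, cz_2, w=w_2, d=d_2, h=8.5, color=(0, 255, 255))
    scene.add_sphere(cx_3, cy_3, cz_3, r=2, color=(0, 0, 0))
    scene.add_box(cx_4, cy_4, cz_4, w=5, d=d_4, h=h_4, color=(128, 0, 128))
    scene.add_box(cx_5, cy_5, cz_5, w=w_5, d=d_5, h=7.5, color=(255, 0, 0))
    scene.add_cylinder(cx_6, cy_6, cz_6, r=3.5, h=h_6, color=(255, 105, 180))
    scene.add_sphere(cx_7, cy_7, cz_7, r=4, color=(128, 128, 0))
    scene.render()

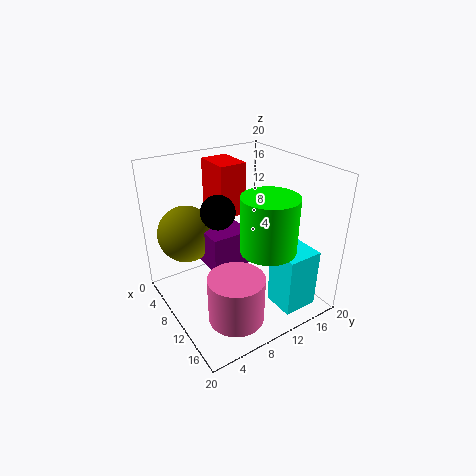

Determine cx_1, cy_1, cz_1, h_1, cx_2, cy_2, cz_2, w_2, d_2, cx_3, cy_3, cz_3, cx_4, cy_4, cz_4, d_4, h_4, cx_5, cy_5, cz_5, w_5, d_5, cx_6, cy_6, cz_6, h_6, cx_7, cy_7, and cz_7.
cx_1 = 16, cy_1 = 10.5, cz_1 = 11, h_1 = 7, cx_2 = 13.5, cy_2 = 13, cz_2 = 0.5, w_2 = 4.5, d_2 = 5, cx_3 = 13.5, cy_3 = 5, cz_3 = 16.5, cx_4 = 6.5, cy_4 = 5.5, cz_4 = 6.5, d_4 = 5.5, h_4 = 5, cx_5 = 2, cy_5 = 9, cz_5 = 12, w_5 = 5.5, d_5 = 4, cx_6 = 16.5, cy_6 = 5.5, cz_6 = 3, h_6 = 6, cx_7 = 5, cy_7 = 4.5, cz_7 = 10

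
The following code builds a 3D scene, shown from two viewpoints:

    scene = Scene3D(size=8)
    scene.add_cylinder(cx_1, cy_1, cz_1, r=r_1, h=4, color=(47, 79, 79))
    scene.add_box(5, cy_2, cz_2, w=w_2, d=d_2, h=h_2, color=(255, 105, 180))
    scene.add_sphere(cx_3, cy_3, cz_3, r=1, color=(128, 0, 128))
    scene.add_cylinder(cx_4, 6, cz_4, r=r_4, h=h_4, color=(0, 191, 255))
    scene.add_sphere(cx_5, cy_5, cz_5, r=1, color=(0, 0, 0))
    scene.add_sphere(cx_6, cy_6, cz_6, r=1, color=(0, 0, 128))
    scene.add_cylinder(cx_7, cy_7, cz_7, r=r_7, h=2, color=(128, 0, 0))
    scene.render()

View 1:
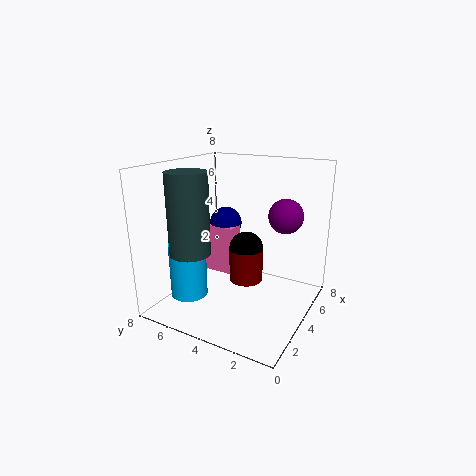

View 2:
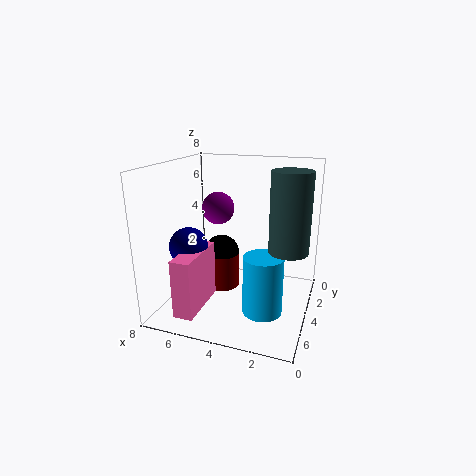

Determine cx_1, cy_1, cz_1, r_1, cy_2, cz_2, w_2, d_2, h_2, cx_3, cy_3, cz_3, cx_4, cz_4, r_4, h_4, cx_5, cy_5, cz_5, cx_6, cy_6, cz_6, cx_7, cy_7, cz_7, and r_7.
cx_1 = 1; cy_1 = 5; cz_1 = 4; r_1 = 1; cy_2 = 5; cz_2 = 1; w_2 = 1; d_2 = 3; h_2 = 3; cx_3 = 6; cy_3 = 2; cz_3 = 5; cx_4 = 2; cz_4 = 1; r_4 = 1; h_4 = 3; cx_5 = 5; cy_5 = 4; cz_5 = 3; cx_6 = 6; cy_6 = 6; cz_6 = 4; cx_7 = 5; cy_7 = 4; cz_7 = 1; r_7 = 1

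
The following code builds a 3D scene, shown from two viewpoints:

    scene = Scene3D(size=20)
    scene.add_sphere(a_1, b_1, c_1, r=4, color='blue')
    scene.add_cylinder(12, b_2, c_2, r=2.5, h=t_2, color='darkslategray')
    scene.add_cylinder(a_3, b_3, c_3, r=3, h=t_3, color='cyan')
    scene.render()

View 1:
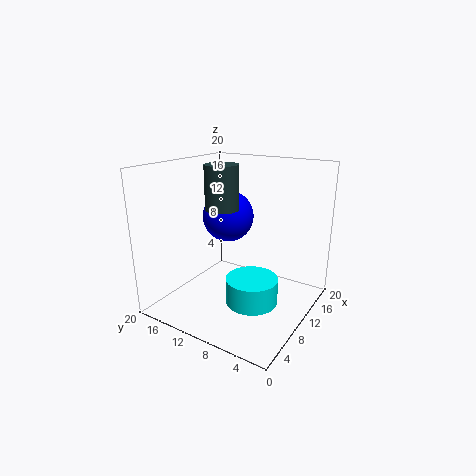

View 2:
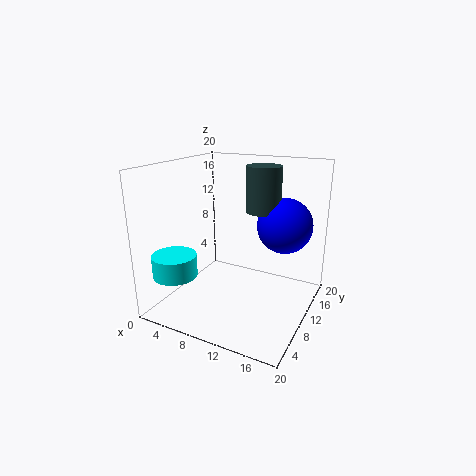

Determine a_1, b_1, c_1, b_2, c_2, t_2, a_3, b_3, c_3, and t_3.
a_1 = 15, b_1 = 15, c_1 = 11, b_2 = 14, c_2 = 13, t_2 = 6.5, a_3 = 3.5, b_3 = 4, c_3 = 5.5, t_3 = 3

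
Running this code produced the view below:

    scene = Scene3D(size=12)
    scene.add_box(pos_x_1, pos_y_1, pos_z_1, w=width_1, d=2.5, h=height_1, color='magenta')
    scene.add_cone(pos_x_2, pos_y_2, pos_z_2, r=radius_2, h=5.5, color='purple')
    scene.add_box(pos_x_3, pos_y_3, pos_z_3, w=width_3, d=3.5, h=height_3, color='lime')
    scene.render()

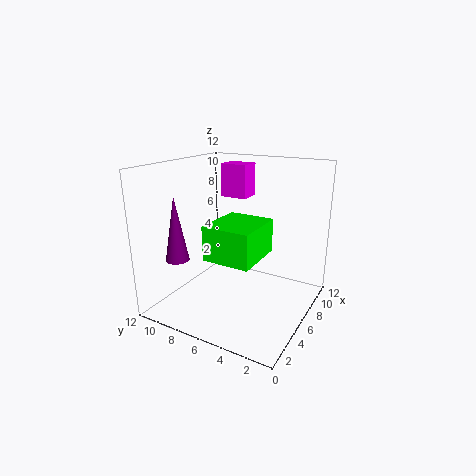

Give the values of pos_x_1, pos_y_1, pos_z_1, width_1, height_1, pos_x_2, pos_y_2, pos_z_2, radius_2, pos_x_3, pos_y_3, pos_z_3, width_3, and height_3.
pos_x_1 = 9, pos_y_1 = 7, pos_z_1 = 8.5, width_1 = 2, height_1 = 3, pos_x_2 = 3.5, pos_y_2 = 10.5, pos_z_2 = 4, radius_2 = 1, pos_x_3 = 1, pos_y_3 = 2.5, pos_z_3 = 6, width_3 = 4, height_3 = 2.5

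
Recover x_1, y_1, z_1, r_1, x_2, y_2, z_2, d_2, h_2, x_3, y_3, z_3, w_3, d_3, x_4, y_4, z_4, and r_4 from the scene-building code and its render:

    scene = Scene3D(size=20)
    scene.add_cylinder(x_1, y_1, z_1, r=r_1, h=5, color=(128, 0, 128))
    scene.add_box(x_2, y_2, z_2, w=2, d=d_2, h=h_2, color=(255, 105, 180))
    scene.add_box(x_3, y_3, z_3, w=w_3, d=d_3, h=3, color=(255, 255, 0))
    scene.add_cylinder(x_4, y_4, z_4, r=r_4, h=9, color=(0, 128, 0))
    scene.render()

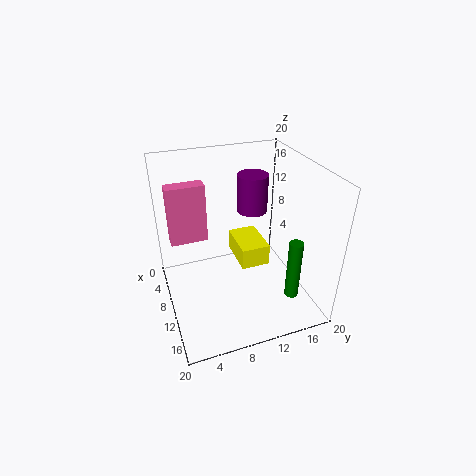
x_1 = 10; y_1 = 12; z_1 = 14; r_1 = 2; x_2 = 7; y_2 = 1; z_2 = 10; d_2 = 5; h_2 = 8; x_3 = 6; y_3 = 10; z_3 = 6; w_3 = 6; d_3 = 4; x_4 = 14; y_4 = 17; z_4 = 1; r_4 = 1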